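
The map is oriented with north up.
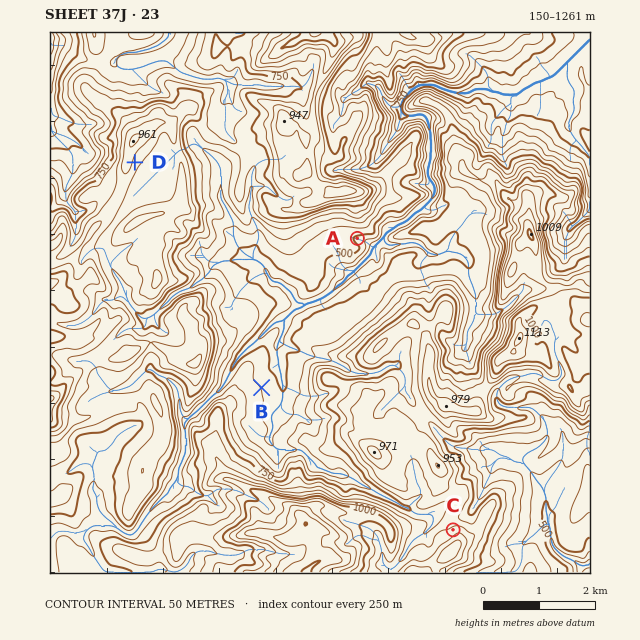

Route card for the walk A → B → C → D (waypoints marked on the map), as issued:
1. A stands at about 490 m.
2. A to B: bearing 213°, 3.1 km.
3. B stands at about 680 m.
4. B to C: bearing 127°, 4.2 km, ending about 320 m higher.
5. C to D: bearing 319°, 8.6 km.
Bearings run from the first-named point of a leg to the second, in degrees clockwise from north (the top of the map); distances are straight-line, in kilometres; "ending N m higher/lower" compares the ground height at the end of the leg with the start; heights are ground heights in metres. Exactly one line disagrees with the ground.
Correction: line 3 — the height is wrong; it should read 550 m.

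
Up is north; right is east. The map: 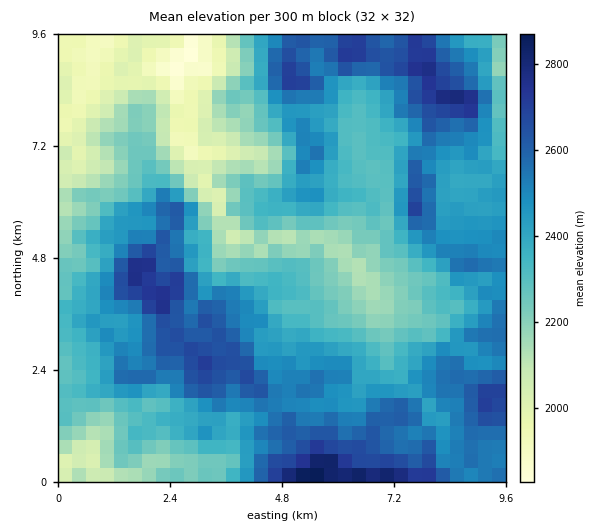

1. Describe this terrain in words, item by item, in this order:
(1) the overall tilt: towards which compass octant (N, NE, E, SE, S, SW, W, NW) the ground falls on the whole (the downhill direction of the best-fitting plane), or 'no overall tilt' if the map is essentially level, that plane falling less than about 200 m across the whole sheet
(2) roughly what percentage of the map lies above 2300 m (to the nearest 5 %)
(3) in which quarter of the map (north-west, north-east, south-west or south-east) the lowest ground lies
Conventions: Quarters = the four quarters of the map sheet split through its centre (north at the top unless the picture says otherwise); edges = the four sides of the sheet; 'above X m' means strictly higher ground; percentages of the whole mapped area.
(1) The general tilt is down to the north-west (the land rises towards the south-east).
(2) About 65 % of the map lies above 2300 m.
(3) The lowest point lies in the north-west quarter of the map.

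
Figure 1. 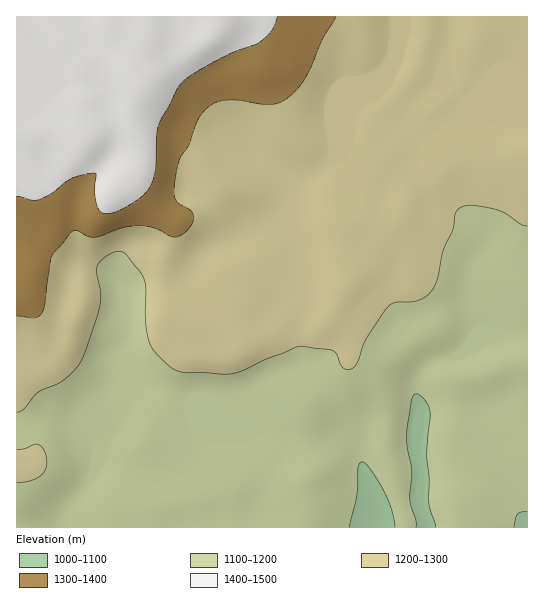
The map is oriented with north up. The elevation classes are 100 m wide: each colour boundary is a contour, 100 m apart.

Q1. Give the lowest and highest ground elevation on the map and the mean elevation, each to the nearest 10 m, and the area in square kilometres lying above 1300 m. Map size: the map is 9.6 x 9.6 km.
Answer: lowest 1080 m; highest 1490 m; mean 1240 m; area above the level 17.8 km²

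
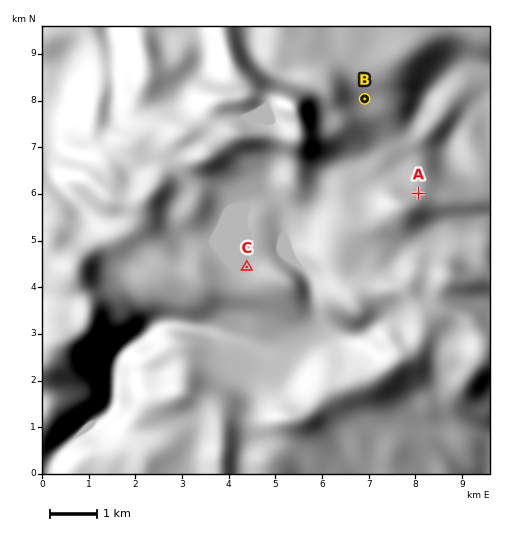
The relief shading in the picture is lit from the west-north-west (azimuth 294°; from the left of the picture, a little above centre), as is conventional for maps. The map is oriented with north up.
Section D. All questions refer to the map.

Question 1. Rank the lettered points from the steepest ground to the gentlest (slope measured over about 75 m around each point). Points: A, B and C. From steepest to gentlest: A B C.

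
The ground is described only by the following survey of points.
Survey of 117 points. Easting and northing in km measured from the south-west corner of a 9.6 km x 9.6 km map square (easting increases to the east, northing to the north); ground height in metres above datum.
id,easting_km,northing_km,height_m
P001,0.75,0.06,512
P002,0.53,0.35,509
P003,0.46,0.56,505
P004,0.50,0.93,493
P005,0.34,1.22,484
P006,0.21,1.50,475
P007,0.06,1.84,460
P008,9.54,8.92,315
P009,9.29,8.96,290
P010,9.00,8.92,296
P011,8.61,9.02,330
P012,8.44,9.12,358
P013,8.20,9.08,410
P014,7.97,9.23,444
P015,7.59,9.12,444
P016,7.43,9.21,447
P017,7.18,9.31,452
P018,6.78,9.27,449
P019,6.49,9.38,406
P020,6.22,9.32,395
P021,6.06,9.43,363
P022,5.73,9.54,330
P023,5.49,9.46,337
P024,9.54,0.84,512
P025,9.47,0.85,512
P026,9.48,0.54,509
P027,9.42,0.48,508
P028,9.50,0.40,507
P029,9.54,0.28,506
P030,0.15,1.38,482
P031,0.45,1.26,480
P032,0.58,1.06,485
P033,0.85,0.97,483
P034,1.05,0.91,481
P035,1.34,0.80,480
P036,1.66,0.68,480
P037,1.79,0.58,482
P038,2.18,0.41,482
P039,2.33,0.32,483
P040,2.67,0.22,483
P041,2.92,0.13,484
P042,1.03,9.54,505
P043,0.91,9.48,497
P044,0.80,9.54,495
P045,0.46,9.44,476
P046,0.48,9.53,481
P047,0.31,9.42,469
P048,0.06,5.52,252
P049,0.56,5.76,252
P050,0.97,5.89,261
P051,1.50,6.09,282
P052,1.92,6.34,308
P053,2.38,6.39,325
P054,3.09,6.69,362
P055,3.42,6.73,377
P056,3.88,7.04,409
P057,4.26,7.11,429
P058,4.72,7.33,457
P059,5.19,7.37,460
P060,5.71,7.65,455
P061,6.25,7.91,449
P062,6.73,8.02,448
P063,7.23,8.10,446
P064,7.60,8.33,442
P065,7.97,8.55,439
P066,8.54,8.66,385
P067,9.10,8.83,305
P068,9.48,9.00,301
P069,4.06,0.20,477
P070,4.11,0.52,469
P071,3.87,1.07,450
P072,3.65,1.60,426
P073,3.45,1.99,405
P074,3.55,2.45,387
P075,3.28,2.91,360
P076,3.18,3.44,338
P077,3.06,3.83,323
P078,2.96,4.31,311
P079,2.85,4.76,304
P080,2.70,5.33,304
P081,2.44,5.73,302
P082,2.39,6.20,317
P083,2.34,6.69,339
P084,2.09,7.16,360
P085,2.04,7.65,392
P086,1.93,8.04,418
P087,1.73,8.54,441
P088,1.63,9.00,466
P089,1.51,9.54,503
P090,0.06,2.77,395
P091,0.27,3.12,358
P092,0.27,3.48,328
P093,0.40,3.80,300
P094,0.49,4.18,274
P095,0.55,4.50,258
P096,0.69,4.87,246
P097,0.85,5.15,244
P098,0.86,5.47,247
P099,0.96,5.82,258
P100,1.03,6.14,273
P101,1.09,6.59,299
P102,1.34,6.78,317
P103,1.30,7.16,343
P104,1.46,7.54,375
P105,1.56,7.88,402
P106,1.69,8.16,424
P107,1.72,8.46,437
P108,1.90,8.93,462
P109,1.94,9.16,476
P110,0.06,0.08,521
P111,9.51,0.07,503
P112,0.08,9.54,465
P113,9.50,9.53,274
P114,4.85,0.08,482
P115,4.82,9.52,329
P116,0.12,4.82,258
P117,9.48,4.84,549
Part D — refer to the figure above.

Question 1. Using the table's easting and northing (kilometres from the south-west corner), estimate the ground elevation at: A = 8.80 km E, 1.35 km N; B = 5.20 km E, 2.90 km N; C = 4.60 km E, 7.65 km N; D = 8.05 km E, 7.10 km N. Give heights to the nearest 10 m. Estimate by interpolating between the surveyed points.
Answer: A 520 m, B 450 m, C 450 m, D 480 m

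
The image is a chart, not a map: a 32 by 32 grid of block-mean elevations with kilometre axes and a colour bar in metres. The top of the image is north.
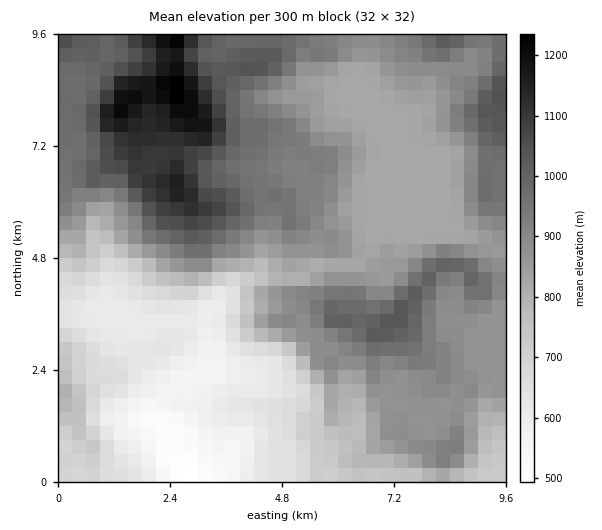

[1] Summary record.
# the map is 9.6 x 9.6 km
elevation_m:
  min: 490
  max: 1250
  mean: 850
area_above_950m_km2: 24.7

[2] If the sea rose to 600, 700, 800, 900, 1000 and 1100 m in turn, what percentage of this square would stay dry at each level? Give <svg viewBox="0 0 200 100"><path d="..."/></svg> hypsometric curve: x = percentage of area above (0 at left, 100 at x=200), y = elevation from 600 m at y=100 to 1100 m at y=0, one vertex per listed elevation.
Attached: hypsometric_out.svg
<svg viewBox="0 0 200 100"><path d="M185 100l-28-20-18-20-62-20-46-20-19-20"/></svg>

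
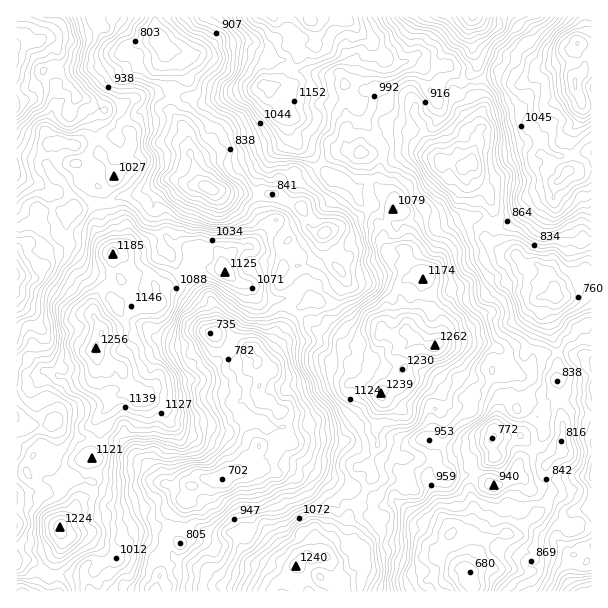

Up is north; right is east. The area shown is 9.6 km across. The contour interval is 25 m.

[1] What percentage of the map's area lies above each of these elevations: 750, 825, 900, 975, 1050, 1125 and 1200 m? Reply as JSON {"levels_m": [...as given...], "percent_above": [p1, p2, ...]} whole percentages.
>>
{"levels_m": [750, 825, 900, 975, 1050, 1125, 1200], "percent_above": [96, 85, 69, 49, 30, 14, 4]}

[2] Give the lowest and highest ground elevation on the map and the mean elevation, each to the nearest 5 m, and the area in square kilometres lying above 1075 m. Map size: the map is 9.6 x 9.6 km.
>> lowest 655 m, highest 1280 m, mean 970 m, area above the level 22.1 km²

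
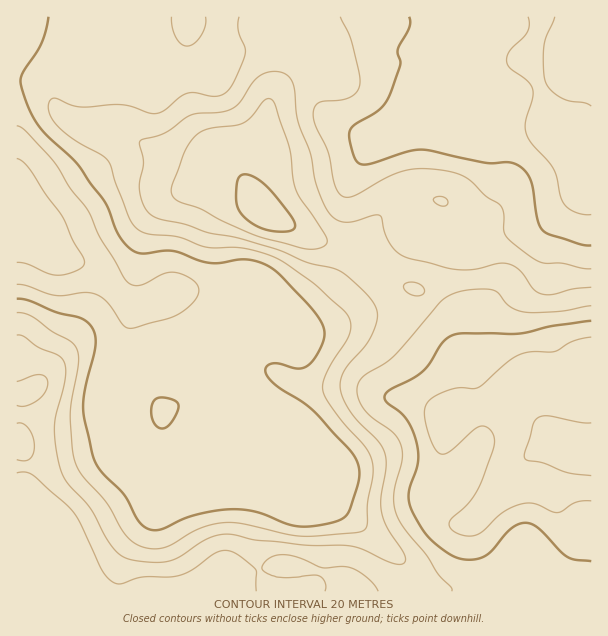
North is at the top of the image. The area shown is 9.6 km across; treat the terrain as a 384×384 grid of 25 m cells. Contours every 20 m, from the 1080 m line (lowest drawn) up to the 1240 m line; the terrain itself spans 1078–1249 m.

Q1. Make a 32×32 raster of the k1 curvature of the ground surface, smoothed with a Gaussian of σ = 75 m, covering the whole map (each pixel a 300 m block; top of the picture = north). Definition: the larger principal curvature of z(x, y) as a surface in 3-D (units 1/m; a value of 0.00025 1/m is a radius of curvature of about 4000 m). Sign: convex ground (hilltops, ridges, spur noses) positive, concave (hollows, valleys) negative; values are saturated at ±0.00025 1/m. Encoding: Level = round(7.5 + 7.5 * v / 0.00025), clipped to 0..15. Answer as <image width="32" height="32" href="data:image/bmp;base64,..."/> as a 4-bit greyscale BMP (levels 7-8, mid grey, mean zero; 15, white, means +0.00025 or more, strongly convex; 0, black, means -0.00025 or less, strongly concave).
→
<image width="32" height="32" href="data:image/bmp;base64,Qk12AgAAAAAAAHYAAAAoAAAAIAAAACAAAAABAAQAAAAAAAACAAATCwAAEwsAABAAAAAAAAAAAAAAABEREQAiIiIAMzMzAERERABVVVUAZmZmAHd3dwCIiIgAmZmZAKqqqgC7u7sAzMzMAN3d3QDu7u4A////AHeLqt7su5iIeJqpiZiIiJd3ram5mrur3u3LmIqqqHeoeNyZhWm8zf/9yoeLq6ZYuXvqiGVpq6mVaJqpzd22Wce9yph2eImZh3Z6u8uc2pumq6iJl3iIiId3eKvJeMypmJuXZ4iIeIiId1aay4esmJqshmeImId3h4dXl76Hi7qqy4iHiqh3eHeIeJafl2mZqruoeIqpd3d3eJqpzbmJqYesx3iamqh3iaq+3cupmZh3vuh4mYirqc3M3bqZmImpiJz7iJmHiJq5ibqIeZiJuYe6zqmaqIiJl2iah4mqqqu7yYu5iJqYh4dneZiJqIiLzMqrqHh4mYd3eYiYiJiImHm3ermYdomHiImIm7qrqYZ5p2iJyGaZdmmoi93LmbyXqId2eMlnqWV7y7y4h3abiJeIiInKd6qr///blmiImniHh3eJvLq9///Jm6d5qYmYdoh3d6vLq93IlnvLu7qal2d4iZq6q6mquJd4vMzKm6h3d4mZmImZmbiXeImpqYupiGeamKupmpq6qXd4mHiKiIh63u7rqsyryneHeIh3qnd4rvu7lmupvdlniJh4d6p3h62neIZ7dI7qibund4ibmIerl4iIeXaM26u6moiImYmXm6iHd5p3ipqap3moeYd5qWm5l3esiIh5mZh4mHmHiKp4u6iIramZiZiJmZq6mpiK"/>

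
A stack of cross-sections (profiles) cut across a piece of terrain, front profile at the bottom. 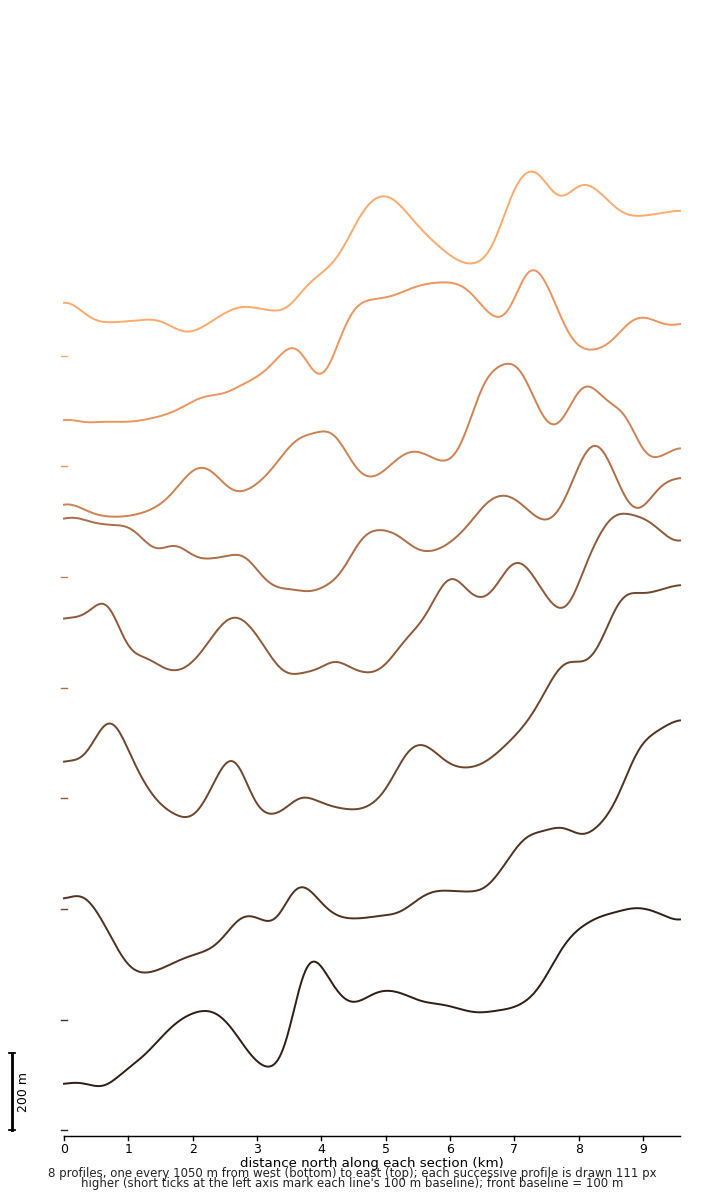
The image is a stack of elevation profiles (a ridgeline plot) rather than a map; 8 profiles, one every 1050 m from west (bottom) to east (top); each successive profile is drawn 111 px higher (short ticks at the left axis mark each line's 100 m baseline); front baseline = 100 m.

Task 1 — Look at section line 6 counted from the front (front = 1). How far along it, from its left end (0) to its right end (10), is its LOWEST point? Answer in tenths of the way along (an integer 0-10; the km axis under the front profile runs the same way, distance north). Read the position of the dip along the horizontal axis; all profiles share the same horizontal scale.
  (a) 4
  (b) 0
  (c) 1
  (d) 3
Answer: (c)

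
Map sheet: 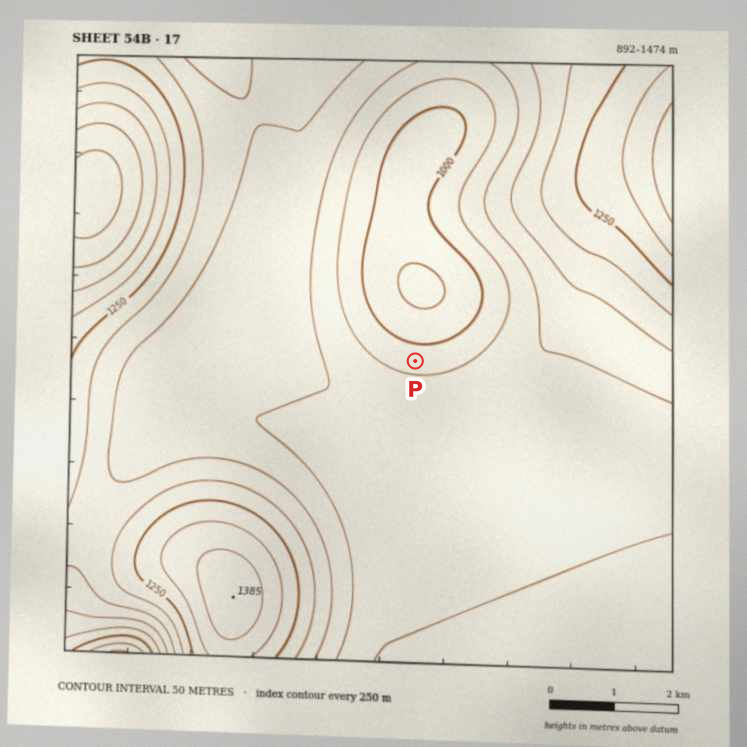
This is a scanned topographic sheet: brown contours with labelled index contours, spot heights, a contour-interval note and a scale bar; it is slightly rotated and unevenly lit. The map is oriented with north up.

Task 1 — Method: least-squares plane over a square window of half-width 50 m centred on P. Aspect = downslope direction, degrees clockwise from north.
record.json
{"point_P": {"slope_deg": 6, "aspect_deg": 6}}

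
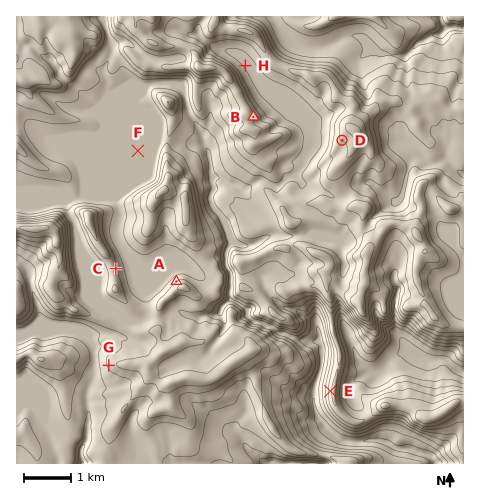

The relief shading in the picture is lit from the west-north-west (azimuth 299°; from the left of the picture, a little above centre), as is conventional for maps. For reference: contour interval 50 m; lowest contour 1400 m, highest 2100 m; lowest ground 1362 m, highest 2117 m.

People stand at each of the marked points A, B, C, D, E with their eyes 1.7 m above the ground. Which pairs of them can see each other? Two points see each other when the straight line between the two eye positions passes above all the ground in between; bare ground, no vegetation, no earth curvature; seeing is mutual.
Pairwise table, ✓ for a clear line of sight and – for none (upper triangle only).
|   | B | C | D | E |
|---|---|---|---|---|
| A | – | ✓ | ✓ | – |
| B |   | – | ✓ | – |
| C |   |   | – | – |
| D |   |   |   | – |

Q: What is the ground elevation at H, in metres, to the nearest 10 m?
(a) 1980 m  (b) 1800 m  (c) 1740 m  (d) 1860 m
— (b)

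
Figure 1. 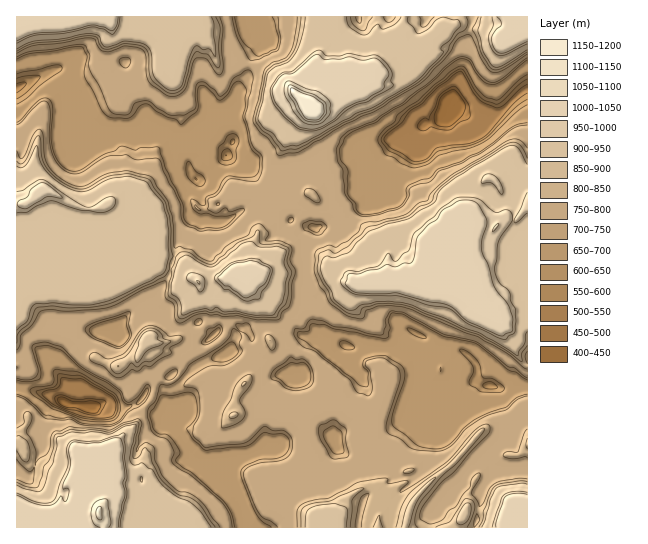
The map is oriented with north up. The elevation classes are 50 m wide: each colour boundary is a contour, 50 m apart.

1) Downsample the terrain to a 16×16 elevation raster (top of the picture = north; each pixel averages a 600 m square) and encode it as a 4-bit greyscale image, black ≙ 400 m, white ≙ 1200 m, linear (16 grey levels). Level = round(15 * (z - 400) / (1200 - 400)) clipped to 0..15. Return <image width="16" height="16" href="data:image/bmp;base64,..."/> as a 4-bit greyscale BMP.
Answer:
<image width="16" height="16" href="data:image/bmp;base64,Qk32AAAAAAAAAHYAAAAoAAAAEAAAABAAAAABAAQAAAAAAIAAAAATCwAAEwsAABAAAAAAAAAAAAAAABEREQAiIiIAMzMzAERERABVVVUAZmZmAHd3dwCIiIgAmZmZAKqqqgC7u7sAzMzMAN3d3QDu7u4A////AMzKqWZ5iIici8uWV3eIiHiKunVmZ3dnh3U3Vod3d1VnU0d2d2dnVVV2eIdndlZVaIh2iIh2d3m7qqmKu5i7zMqqqpiaiJq8yqqqlmd3eKzKupqFZ3dleaqWZ2VWh1VFiXVVVVerdSI2VWeHaN3KYURVd5iHm7umeLqqqoV6mZmc"/>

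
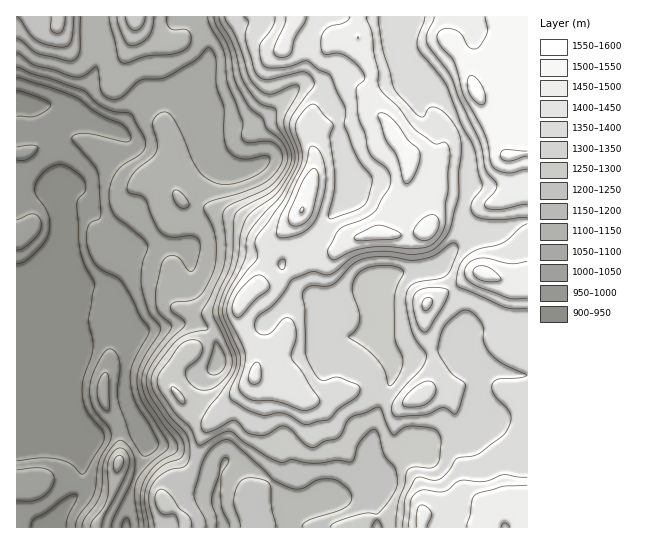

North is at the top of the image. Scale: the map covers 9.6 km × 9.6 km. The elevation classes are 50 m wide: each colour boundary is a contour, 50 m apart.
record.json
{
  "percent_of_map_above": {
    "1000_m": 86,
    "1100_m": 74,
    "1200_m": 60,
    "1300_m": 47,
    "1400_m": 25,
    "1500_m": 5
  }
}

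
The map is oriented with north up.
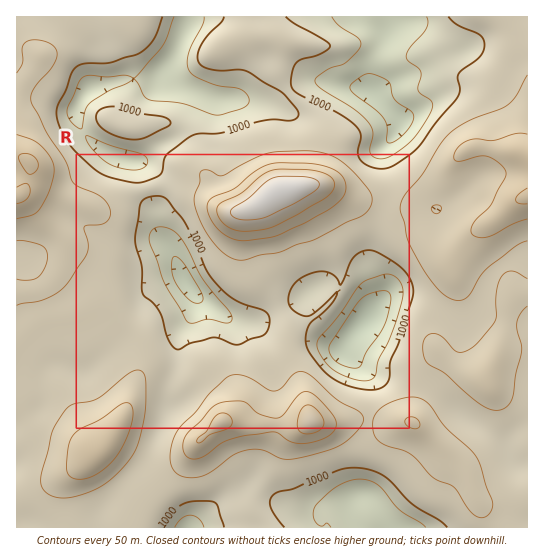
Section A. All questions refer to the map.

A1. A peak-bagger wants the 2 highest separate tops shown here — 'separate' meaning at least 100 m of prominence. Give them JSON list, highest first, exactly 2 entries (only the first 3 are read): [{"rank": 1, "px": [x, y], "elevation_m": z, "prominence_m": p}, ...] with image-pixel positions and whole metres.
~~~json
[{"rank": 1, "px": [281, 190], "elevation_m": 1230, "prominence_m": 371}, {"rank": 2, "px": [310, 421], "elevation_m": 1179, "prominence_m": 135}]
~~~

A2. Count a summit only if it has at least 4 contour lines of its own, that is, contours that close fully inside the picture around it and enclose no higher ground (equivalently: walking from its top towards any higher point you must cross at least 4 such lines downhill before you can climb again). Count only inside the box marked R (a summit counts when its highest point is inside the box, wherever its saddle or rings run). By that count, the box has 1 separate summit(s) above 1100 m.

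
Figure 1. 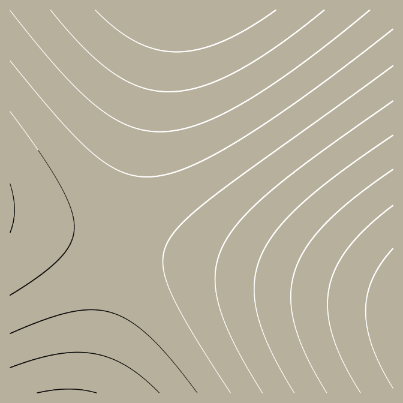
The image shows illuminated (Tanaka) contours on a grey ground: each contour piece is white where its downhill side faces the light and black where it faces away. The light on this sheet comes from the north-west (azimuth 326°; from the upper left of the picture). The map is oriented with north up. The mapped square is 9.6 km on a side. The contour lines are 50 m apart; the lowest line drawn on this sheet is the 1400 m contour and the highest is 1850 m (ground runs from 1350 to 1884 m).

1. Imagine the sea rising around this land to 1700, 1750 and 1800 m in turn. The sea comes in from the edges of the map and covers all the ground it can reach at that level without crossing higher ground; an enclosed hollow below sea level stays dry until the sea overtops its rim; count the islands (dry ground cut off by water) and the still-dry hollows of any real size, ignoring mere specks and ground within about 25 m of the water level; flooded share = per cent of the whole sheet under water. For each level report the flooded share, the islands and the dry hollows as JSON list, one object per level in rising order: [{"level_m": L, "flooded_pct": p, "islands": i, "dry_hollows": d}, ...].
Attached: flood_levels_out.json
[{"level_m": 1700, "flooded_pct": 82, "islands": 0, "dry_hollows": 0}, {"level_m": 1750, "flooded_pct": 88, "islands": 0, "dry_hollows": 0}, {"level_m": 1800, "flooded_pct": 94, "islands": 0, "dry_hollows": 0}]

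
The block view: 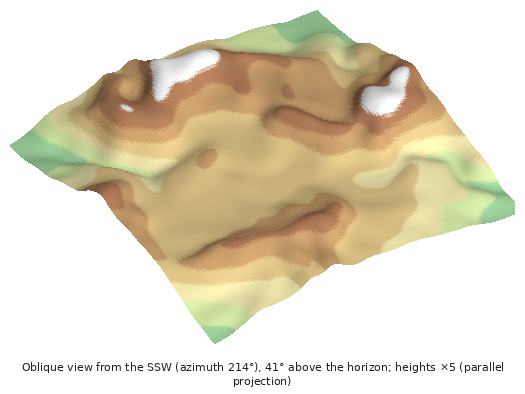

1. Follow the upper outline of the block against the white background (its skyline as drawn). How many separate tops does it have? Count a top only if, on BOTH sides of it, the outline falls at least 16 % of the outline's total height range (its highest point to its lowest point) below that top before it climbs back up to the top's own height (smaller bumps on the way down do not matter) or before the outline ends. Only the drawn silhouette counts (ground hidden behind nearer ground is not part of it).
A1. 1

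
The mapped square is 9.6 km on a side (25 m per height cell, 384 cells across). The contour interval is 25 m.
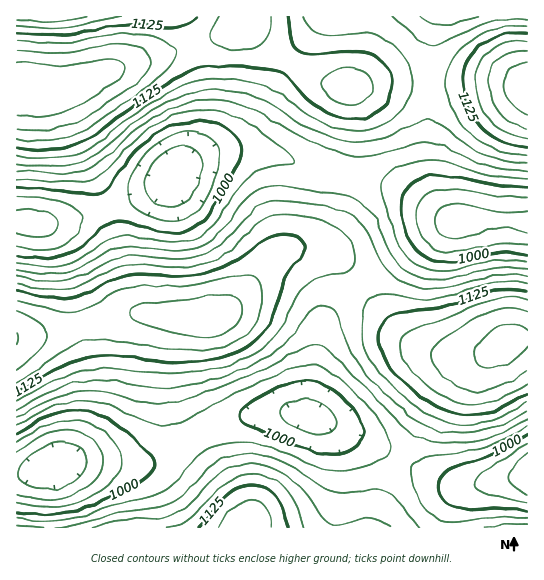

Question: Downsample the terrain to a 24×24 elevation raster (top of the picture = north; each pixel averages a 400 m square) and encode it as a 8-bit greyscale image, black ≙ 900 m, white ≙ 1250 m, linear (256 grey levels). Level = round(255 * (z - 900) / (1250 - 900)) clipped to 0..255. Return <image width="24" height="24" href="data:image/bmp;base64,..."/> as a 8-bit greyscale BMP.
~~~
<image width="24" height="24" href="data:image/bmp;base64,Qk12BgAAAAAAADYEAAAoAAAAGAAAABgAAAABAAgAAAAAAEACAAATCwAAEwsAAAABAAAAAAAAAAAAAAEBAQACAgIAAwMDAAQEBAAFBQUABgYGAAcHBwAICAgACQkJAAoKCgALCwsADAwMAA0NDQAODg4ADw8PABAQEAAREREAEhISABMTEwAUFBQAFRUVABYWFgAXFxcAGBgYABkZGQAaGhoAGxsbABwcHAAdHR0AHh4eAB8fHwAgICAAISEhACIiIgAjIyMAJCQkACUlJQAmJiYAJycnACgoKAApKSkAKioqACsrKwAsLCwALS0tAC4uLgAvLy8AMDAwADExMQAyMjIAMzMzADQ0NAA1NTUANjY2ADc3NwA4ODgAOTk5ADo6OgA7OzsAPDw8AD09PQA+Pj4APz8/AEBAQABBQUEAQkJCAENDQwBEREQARUVFAEZGRgBHR0cASEhIAElJSQBKSkoAS0tLAExMTABNTU0ATk5OAE9PTwBQUFAAUVFRAFJSUgBTU1MAVFRUAFVVVQBWVlYAV1dXAFhYWABZWVkAWlpaAFtbWwBcXFwAXV1dAF5eXgBfX18AYGBgAGFhYQBiYmIAY2NjAGRkZABlZWUAZmZmAGdnZwBoaGgAaWlpAGpqagBra2sAbGxsAG1tbQBubm4Ab29vAHBwcABxcXEAcnJyAHNzcwB0dHQAdXV1AHZ2dgB3d3cAeHh4AHl5eQB6enoAe3t7AHx8fAB9fX0Afn5+AH9/fwCAgIAAgYGBAIKCggCDg4MAhISEAIWFhQCGhoYAh4eHAIiIiACJiYkAioqKAIuLiwCMjIwAjY2NAI6OjgCPj48AkJCQAJGRkQCSkpIAk5OTAJSUlACVlZUAlpaWAJeXlwCYmJgAmZmZAJqamgCbm5sAnJycAJ2dnQCenp4An5+fAKCgoAChoaEAoqKiAKOjowCkpKQApaWlAKampgCnp6cAqKioAKmpqQCqqqoAq6urAKysrACtra0Arq6uAK+vrwCwsLAAsbGxALKysgCzs7MAtLS0ALW1tQC2trYAt7e3ALi4uAC5ubkAurq6ALu7uwC8vLwAvb29AL6+vgC/v78AwMDAAMHBwQDCwsIAw8PDAMTExADFxcUAxsbGAMfHxwDIyMgAycnJAMrKygDLy8sAzMzMAM3NzQDOzs4Az8/PANDQ0ADR0dEA0tLSANPT0wDU1NQA1dXVANbW1gDX19cA2NjYANnZ2QDa2toA29vbANzc3ADd3d0A3t7eAN/f3wDg4OAA4eHhAOLi4gDj4+MA5OTkAOXl5QDm5uYA5+fnAOjo6ADp6ekA6urqAOvr6wDs7OwA7e3tAO7u7gDv7+8A8PDwAPHx8QDy8vIA8/PzAPT09AD19fUA9vb2APf39wD4+PgA+fn5APr6+gD7+/sA/Pz8AP39/QD+/v4A////AFVSV2V0e36GmLC/vKePf3x+em1dVVdcWyQfJjdJVl5qgJuurpuDc3BybmFQQzw3Lw4EChwyQkxXaX+PkIFuYV9iY1xQRDsvHxkJChowQUtSWmVsal5QSUtTW19fW1VHMT8pIyw+TVVXVVRRSkE4Nj5NX256gYBzW3BXSktWYWdlXlVLQDcyNUNXcIeap6qijZ6GdnBzen18dmxfUUVARlZviaK1w8nFtsGtnJSTlpmbmZGEcmFYXG6HobbF0NjZ0dPDtrCvsra6u7eqlX5ubn6WrLzH0Nnf3tHFvbzAxcnN0M/ErZJ9eYSYqLK4wc7Y2biurLO+xsnKzc/Itp2IgYiTmpqbo7K+wIqChpWmsLGvsrm8tKWVjY2Oh3t0eIaSk1RQWW2Ci4iFipinramhmpSJdl1MSlNdXCsqN0xdYlxYYXeQoaainJOCZ0gwKCwyMSAiLj5GQjg0QVx6j5aTjYR0Wz4oHh8jIzc6QUdCMyIdLEhld3x5dG9mVkIyLTA0NmRnaGFPNR0VIjpSYGNiYmNiWk9JSlJbYZeYlIVqSCseJDZJVFpfZ21vamNhaXiHksLCu6qOa0s5N0BOWmZ0goyMg3h2gZasu97d18u1l3liWVtjcH+Ro62pmoqEkarF1+no5N/Uv6aPgX6Ci5entr23pZKMmbTR4+He3uDe08Guop+ho6Wqsbayo5GLl7LN3sO/wcjNyr+1sbS3s6qhn6GfloiBip+2wpCNkJulqKWkrLnCvKqXjIuNh3twcX6Mkw=="/>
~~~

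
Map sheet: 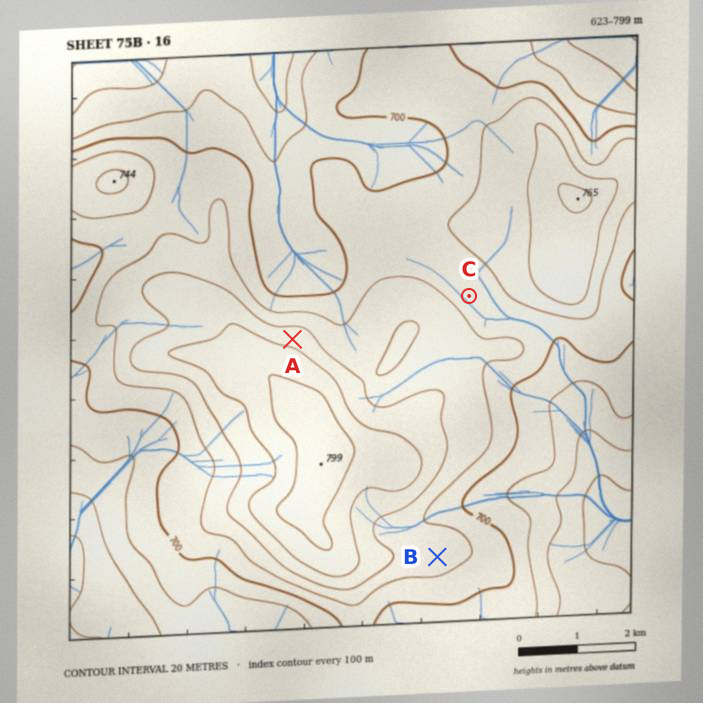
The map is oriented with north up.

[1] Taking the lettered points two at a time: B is below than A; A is above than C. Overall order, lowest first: C B A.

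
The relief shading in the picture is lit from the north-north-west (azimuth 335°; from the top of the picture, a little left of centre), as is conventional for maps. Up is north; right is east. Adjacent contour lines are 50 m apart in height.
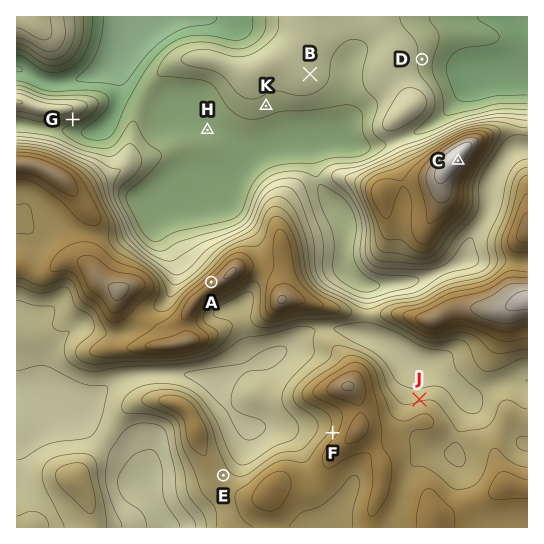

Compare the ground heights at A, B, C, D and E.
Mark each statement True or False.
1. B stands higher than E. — False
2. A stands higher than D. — True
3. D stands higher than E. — False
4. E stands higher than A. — False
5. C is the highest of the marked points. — True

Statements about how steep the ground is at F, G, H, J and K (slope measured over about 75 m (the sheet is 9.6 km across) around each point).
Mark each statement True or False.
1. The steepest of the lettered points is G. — True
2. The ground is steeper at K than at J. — False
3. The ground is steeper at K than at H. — True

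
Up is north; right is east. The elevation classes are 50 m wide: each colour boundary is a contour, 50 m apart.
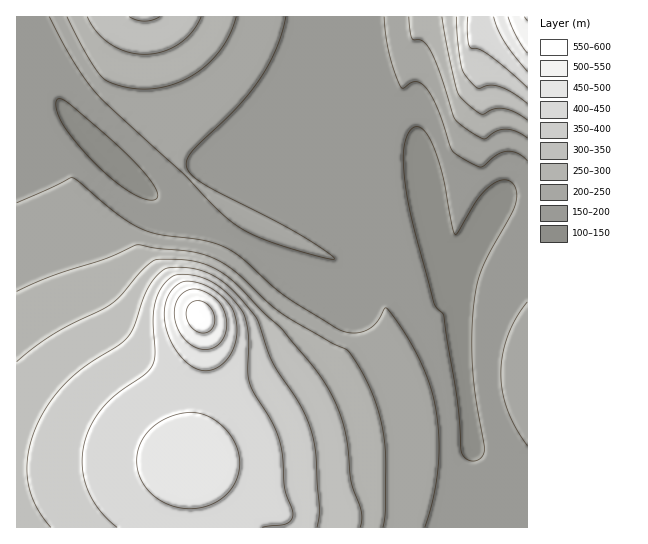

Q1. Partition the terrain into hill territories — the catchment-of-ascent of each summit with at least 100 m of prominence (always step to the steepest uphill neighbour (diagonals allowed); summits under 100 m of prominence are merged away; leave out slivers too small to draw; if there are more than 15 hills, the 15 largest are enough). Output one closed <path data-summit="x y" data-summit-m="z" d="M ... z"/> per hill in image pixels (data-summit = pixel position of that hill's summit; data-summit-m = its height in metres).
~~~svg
<path data-summit="201 317" data-summit-m="575" d="M17 16l-1 511 511 1 1-337-10 0-9 2-13 12-28 49-7 24-3 3-11 0-2-2-9-41-3-1-28 10-55 53-67-31-65-40-48-22-33-24-61-58-11-14-21-38-16-39z"/><path data-summit="145 17" data-summit-m="355" d="M353 16l-335 0-1 2 11 16 16 39 21 38 11 14 61 58 33 24 48 22 65 40 68 31 54-53 30-10-12-68-6-16-6-5-21-3-10-11-15-29-10-46z"/><path data-summit="527 17" data-summit-m="553" d="M527 16l-174 1 2 42 10 46 15 29 10 11 21 3 9 10 9 55 15 64 3 4 11 0 3-3 7-24 28-49 13-12 19-3z"/>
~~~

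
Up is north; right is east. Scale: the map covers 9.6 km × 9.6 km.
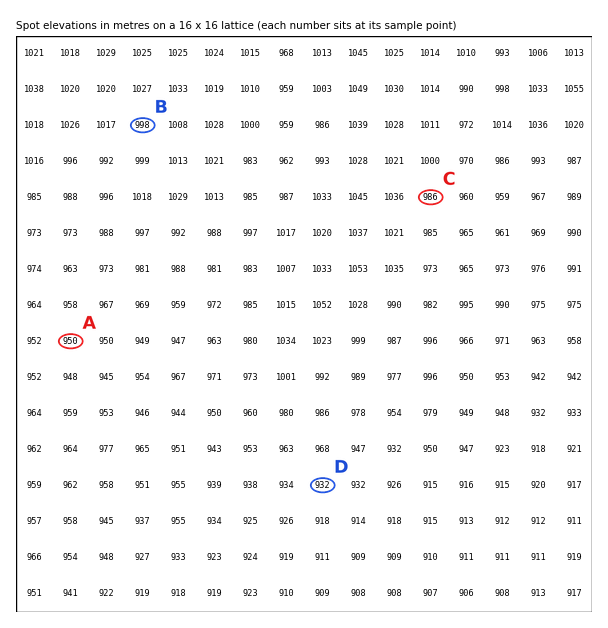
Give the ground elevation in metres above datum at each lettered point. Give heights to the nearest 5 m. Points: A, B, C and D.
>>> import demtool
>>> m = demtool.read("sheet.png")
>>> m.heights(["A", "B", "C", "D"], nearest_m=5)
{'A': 950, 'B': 1000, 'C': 985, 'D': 930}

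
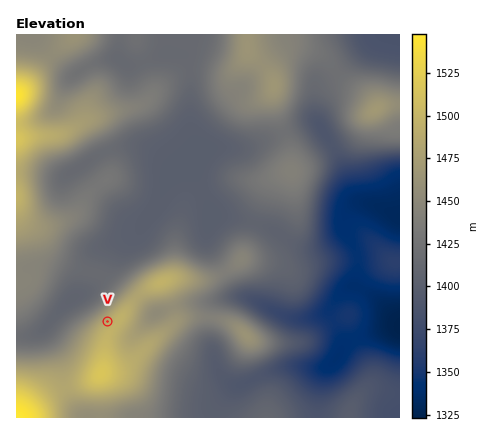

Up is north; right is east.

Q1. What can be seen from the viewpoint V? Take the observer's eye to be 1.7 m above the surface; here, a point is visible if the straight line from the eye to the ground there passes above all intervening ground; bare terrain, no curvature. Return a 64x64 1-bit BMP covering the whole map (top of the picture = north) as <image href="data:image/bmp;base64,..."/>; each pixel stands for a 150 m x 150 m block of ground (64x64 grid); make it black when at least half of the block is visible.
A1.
<image width="64" height="64" href="data:image/bmp;base64,Qk0+AgAAAAAAAD4AAAAoAAAAQAAAAEAAAAABAAEAAAAAAAACAAATCwAAEwsAAAIAAAAAAAAA////AAAAAAB8AAAAAAAAAPwAAAAAAAAA/AAAAAAAAAD8AAAAAAAAAPwAAAAAAAAA/gAAAAAAAAD+AAAAAAAAAP4AAAAAAAAA/wAAAAAAAAD/AAAAAAAAAP4AAAAAAAAA/gAAAAAAAAD+AAAAAAAAAP8AAAAAAAAA/+AAAAAAAAD/8wAAAAAAAP/jgAAAAAAA/+CAAAAAAAD/8AAAAAAAAP/wAAAAAAAA//gAAAAAAAD//gAAAAAAAP//DwAAAAAA//+AAAAAAAD//8AAAAAAAP//4AAAAAAA///gAAAAAAD///AAAAAAAP//+AAAAAAA///8AAAAAAD///4AAAAAAP///4AAAAAA////wAAAAAD4///gAAAAAPg///AAAAAA+D//+AAAAAD4H//8AAAAAPgf//4AAAAAeA///wAAAAB4B///gAAAAPwB///AAAAA/gA///AAAAD/wB//+AAAAP/wH//4AAAA//wf//wAAAD//z///wAAAP//////gAAAAP/////gAAAAP/////AAAAAf////+AAAwAH////4AADgAD////gAAPAAB///+AAA8AAD///wAAAwAAD///AAABAAAD//4CAAAAAAH//gEAAAAAAf/8AYAAAAAB//wBwAAAAAH/+ACAAAAAAf/wAAAAAAAB/+AAAAAAAAH/4AAAAAAAAf/gAAAA=="/>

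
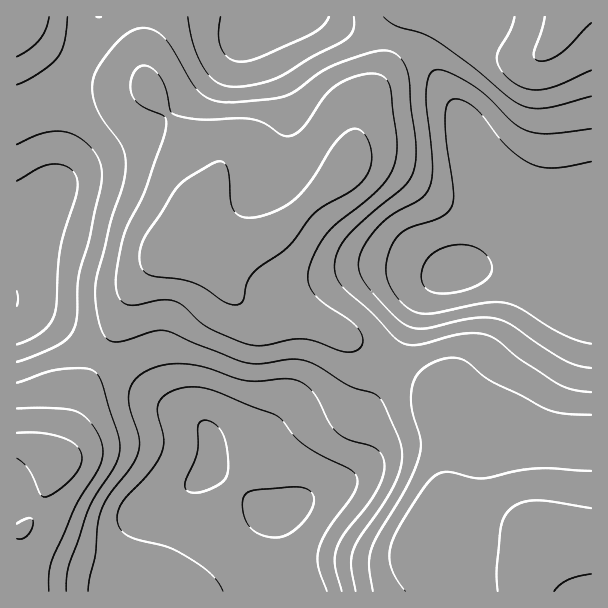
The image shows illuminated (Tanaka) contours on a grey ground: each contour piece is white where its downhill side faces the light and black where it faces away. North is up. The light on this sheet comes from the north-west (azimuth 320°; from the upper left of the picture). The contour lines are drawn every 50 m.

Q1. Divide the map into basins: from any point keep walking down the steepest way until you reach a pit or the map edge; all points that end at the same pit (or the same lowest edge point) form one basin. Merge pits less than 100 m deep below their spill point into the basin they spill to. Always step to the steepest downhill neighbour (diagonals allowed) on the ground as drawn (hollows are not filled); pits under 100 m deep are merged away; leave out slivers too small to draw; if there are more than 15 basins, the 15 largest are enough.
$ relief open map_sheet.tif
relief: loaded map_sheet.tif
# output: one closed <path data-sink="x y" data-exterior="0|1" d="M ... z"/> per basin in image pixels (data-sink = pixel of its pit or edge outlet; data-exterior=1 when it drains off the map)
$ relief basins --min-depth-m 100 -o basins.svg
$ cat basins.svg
<path data-sink="456 270" data-exterior="0" d="M591 16l-187 0-18 50-25 42-5 17-2 25-6 18-72 64-33 12-15 3-28 1 14 9 14 28 7 11 8 6 15 8 33 4 33 11 66 39 27 14 17 12 5 9 6 41 1 63-4 16-10 23 24 2 20 6 4-2 12 4 29 1 3-3 3 2 6-4 1-2 12-6-8 9-9 18-5 15 1 10 67-1z"/><path data-sink="282 509" data-exterior="0" d="M200 247l-18 1-20 8-16 14-14 21-16 36-38 72-11 35-9 19-3 17-9 21-16 31-9 8-5 1 0 60 508 1 5-25 14-26-9 5-1 2-6 4-3-2-3 3-29-1-12-4-4 2-20-6-24-2 10-23 4-16-1-63-6-41-5-9-17-12-27-14-66-39-33-11-33-4-15-8-8-6-7-11-14-28z"/><path data-sink="17 299" data-exterior="1" d="M17 19l-1 425 20 4 21 10 21-59 22-39 32-69 14-21 16-14 14-6 18-4 4-30 14-36 0-12-7-12-23-22-36-49-38-5-22-7-18-9-35-27z"/><path data-sink="294 17" data-exterior="1" d="M402 16l-385 0-1 2 17 19 35 27 30 14 27 6 21 1 4 4 26 37 29 30 7 12 0 12-14 36-4 30 34 1 26-6 22-9 72-64 6-18 2-25 5-17 25-42 17-46z"/>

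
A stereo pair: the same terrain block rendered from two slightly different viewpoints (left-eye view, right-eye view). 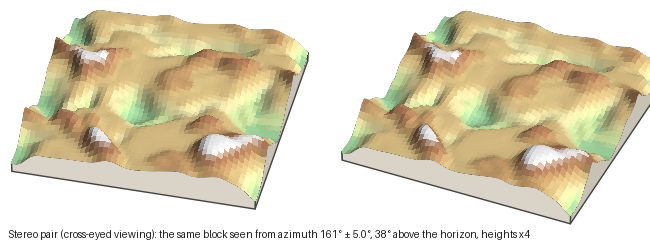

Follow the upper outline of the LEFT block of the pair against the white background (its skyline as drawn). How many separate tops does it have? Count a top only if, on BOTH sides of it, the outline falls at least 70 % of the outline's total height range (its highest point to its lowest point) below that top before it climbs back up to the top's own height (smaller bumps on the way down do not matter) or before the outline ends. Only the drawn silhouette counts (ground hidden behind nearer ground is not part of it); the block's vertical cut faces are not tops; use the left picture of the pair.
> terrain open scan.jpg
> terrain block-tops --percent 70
0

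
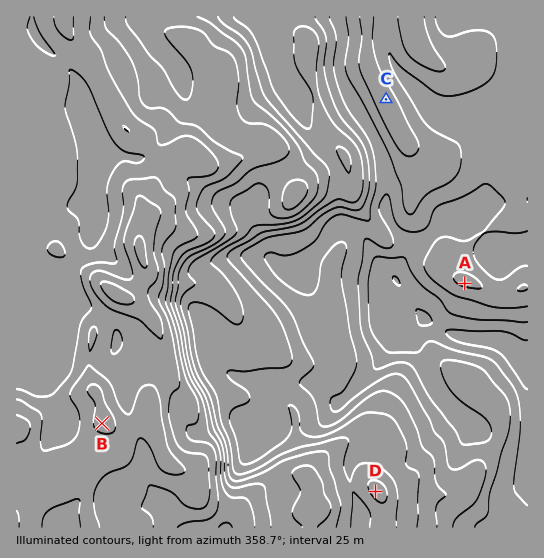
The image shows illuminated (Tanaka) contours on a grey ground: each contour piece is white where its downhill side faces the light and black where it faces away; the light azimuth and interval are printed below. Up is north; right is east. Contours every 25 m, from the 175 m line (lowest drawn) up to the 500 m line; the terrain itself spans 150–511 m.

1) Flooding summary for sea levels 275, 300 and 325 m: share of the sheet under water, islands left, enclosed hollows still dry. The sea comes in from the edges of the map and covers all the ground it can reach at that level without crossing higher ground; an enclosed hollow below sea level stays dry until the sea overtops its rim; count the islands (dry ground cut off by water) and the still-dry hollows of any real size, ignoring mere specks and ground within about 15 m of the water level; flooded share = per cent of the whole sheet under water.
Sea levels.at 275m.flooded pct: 35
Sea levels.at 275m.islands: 0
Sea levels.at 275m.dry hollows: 0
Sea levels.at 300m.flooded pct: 43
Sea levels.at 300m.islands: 0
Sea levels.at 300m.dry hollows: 0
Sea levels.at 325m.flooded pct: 51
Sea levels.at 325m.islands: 0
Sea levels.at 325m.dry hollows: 0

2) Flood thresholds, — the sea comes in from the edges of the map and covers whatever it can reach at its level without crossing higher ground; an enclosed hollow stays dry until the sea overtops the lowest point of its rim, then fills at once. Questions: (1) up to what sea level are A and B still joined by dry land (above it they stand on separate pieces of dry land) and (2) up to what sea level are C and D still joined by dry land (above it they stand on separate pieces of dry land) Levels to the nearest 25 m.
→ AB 225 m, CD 250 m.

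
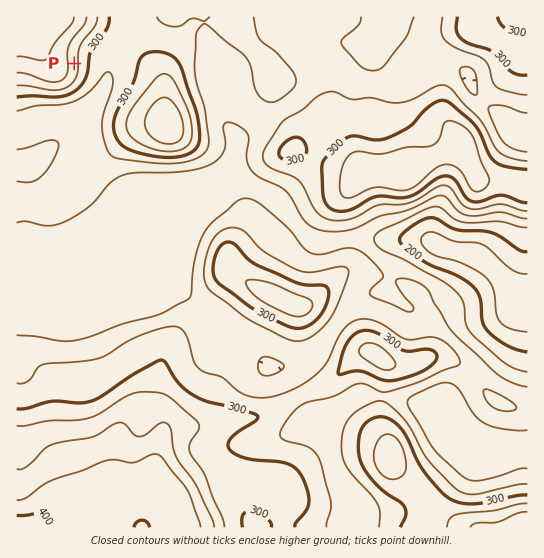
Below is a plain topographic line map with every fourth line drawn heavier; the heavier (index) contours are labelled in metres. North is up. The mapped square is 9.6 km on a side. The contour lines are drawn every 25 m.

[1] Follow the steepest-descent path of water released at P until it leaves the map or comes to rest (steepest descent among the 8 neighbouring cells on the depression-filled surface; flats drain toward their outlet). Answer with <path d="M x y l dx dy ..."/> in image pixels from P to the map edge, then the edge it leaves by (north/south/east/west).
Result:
<path d="M74 63l27 0 6 7 0 11-4 8-9 12 0 1-5 5 0 2-12 13 0 1-30 30-8 5-13 0-9 4"/>
exit: west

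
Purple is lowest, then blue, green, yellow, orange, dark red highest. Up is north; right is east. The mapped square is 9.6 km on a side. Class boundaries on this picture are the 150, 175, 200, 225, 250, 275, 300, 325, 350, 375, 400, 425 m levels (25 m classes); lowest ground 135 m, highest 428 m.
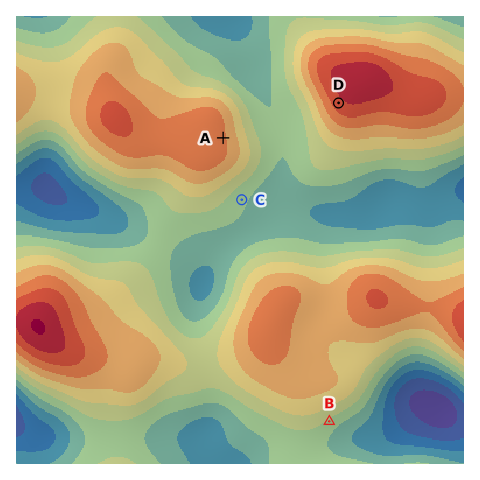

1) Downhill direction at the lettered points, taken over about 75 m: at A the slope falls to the E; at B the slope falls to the SE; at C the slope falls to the SE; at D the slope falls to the SW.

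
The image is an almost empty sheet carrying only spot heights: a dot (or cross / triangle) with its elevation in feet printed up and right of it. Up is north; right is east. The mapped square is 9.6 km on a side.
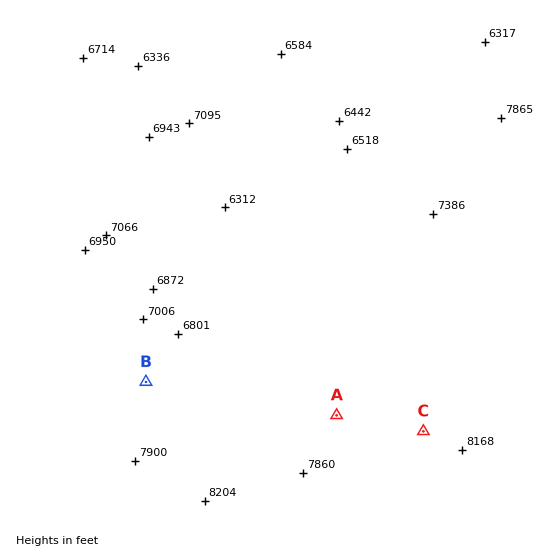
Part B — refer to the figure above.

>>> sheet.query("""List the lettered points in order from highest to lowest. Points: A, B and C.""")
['C', 'A', 'B']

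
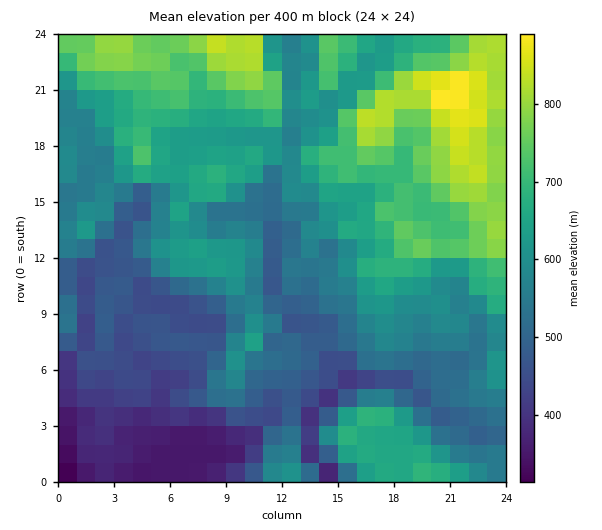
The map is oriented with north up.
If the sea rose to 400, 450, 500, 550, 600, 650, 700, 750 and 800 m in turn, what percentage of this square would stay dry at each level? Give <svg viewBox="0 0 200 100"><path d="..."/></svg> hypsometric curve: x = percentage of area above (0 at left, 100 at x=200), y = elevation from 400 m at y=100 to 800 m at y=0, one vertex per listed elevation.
<svg viewBox="0 0 200 100"><path d="M185 100l-16-12-22-13-26-13-28-12-24-12-25-13-17-13-13-12"/></svg>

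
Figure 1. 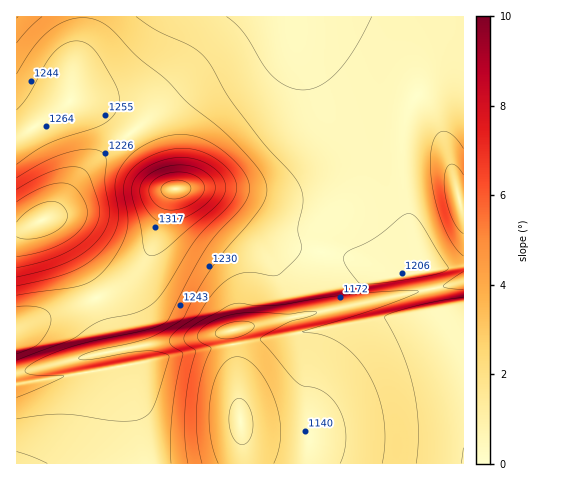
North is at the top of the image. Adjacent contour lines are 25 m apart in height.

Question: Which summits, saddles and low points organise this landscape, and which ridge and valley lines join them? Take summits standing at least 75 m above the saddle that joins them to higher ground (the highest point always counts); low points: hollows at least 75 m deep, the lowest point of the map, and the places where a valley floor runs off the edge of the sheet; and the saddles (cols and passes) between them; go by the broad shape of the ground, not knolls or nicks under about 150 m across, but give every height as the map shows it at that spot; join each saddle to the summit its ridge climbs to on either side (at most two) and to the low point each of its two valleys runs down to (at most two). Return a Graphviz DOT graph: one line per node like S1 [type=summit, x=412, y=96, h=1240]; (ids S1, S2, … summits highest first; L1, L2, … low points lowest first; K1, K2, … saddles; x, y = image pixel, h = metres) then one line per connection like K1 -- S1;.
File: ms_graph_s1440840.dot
graph terrain {
  S1 [type=summit, x=175, y=189, h=1387];
  L1 [type=low, x=241, y=421, h=1096];
  L2 [type=low, x=42, y=221, h=1140];
  K1 [type=saddle, x=96, y=298, h=1282];
  K2 [type=saddle, x=131, y=133, h=1239];
  K1 -- S1;
  K1 -- L1;
  K1 -- L2;
  K2 -- S1;
  K2 -- L1;
  K2 -- L2;
}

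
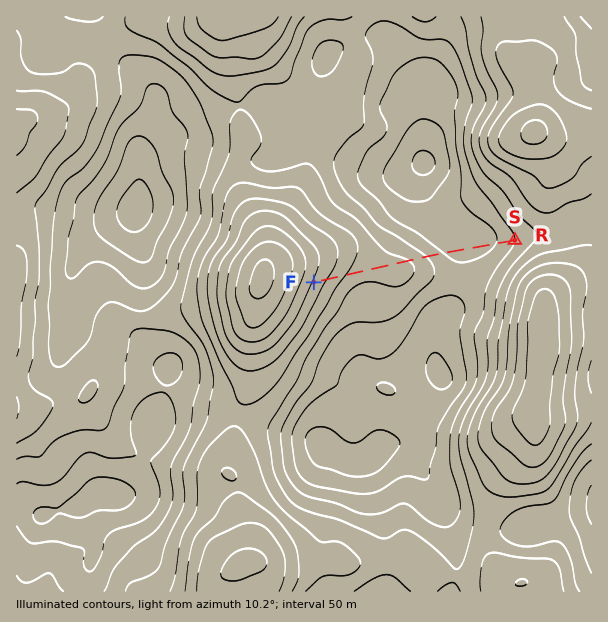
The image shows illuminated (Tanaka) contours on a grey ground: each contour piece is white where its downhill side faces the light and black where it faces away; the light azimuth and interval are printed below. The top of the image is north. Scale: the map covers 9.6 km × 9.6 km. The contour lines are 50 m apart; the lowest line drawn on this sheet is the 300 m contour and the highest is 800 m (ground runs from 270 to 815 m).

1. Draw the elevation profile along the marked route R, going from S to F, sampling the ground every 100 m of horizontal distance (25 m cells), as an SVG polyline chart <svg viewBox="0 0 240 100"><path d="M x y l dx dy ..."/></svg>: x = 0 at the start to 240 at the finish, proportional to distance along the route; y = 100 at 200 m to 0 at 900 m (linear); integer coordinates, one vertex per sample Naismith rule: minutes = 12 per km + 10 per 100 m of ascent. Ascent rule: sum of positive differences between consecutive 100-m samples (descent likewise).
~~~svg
<svg viewBox="0 0 240 100"><path d="M0 64l7 3 7 2 7 2 7 2 7 1 7 1 7 0 7 0 7 0 7 0 7-2 7-1 7-3 7-2 7-3 7-2 7-3 7-2 7-1 7 0 7-1 7 0 7 0 7 0 7 0 7-1 7-1 7-2 7-1 7-3 7-2 7-2 7-3 7-2 2-1"/></svg>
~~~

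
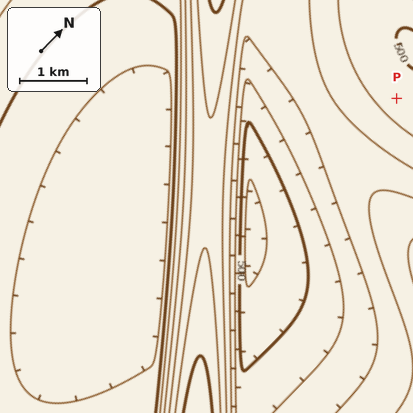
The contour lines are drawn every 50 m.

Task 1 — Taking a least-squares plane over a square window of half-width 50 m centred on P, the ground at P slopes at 5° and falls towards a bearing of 0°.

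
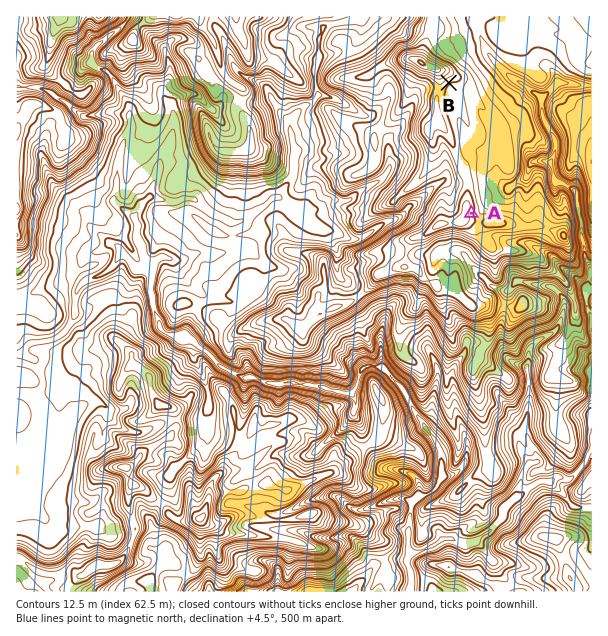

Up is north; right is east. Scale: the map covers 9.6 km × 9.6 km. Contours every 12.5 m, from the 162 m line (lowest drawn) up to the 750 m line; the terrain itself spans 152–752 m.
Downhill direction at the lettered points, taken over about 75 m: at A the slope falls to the E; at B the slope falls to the SE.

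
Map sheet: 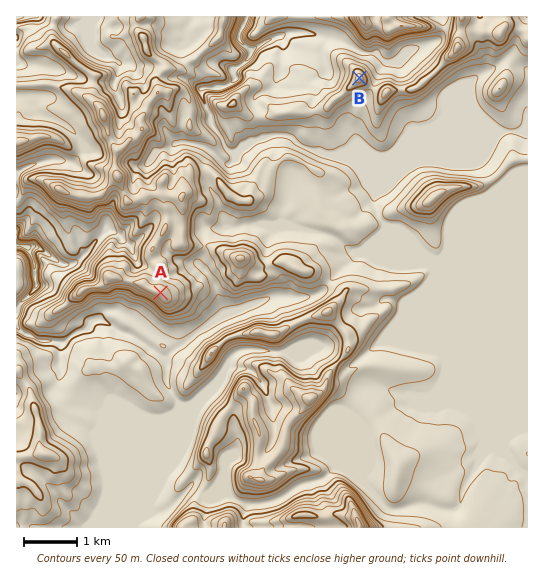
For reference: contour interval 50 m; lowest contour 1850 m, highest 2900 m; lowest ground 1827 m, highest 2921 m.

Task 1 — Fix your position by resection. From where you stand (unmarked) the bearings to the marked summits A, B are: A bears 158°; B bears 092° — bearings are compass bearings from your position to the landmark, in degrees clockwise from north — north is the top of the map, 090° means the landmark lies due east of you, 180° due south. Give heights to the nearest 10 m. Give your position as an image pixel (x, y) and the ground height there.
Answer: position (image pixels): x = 70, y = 68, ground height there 2440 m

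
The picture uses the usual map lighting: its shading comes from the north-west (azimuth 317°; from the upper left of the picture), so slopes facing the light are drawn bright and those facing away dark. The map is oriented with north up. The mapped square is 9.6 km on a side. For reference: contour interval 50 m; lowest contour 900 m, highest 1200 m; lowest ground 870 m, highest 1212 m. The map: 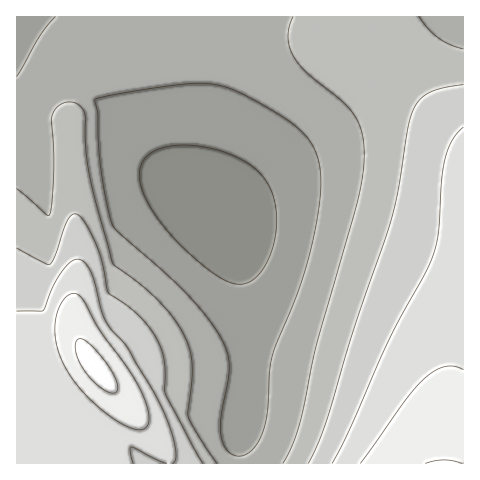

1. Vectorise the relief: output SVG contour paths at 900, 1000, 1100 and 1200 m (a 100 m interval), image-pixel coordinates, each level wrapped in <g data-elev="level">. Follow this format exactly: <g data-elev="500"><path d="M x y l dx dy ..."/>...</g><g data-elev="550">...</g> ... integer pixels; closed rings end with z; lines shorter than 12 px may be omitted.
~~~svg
<g data-elev="900"><path d="M235 284l-18-8-24-19-23-23-18-24-9-18-4-17 4-13 9-10 12-5 15-2 17 1 19 3 17 6 15 7 11 9 9 11 6 14 3 17 0 18-4 19-7 16-9 12-11 6z"/></g><g data-elev="1000"><path d="M217 463l-17-24-12-22 4-52-2-16-7-15-10-17-15-17-19-17-24-17-3-4-22-82-4-32-1-32-2-6-4-5-8-3-8 1-7 5-4 8 2 57-2 33-3 9-2 0-30-26"/><path d="M463 49l-14-5-11-6-10-9-9-12"/><path d="M293 17l-4 9-1 9 1 10 3 9 14 17 35 29 12 13 9 19 2 25-1 19-5 23-41 145-17 77-7 24-10 18"/></g><g data-elev="1100"><path d="M133 463l-3-11 1-5 36 16"/><path d="M172 463l4-4-1-11-4-16-7-19-10-21-26-44-17-19-6-9-4-11-8-32-9-15-4-3-5 1-9 7-12 18-11 25-26 1"/><path d="M463 127l-11 13-7 20-4 22-3 52-6 25-42 79-40 92-18 33"/></g><g data-elev="1200"><path d="M462 463l-18-3-19 3"/><path d="M109 392l6 1 3-4-1-7-5-10-9-14-11-11-8-7-6-1-2 3-1 7 6 16 13 16z"/></g>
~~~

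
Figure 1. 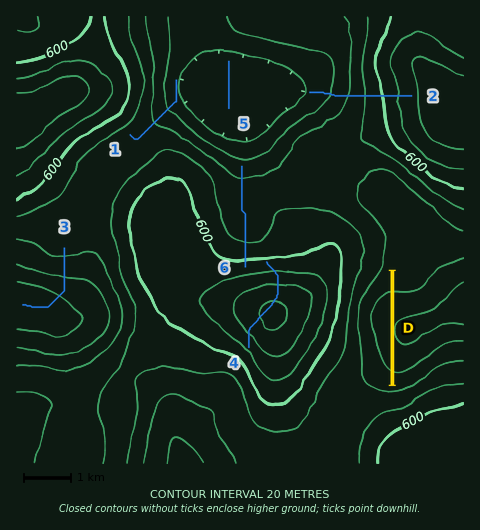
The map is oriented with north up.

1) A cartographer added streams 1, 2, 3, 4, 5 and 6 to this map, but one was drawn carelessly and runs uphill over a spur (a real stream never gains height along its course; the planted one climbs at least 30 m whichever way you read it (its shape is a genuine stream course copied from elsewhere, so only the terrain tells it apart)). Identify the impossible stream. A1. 4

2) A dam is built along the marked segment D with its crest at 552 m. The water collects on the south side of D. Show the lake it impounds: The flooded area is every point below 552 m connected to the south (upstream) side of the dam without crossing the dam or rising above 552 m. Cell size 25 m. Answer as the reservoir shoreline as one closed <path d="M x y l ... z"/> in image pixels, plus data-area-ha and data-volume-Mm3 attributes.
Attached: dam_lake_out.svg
<path d="M390 275l-13 11-7 8-6 17 0 18 7 36 3 7 7 7 8 5 1-1 0-108z" data-area-ha="100" data-volume-Mm3="12.47"/>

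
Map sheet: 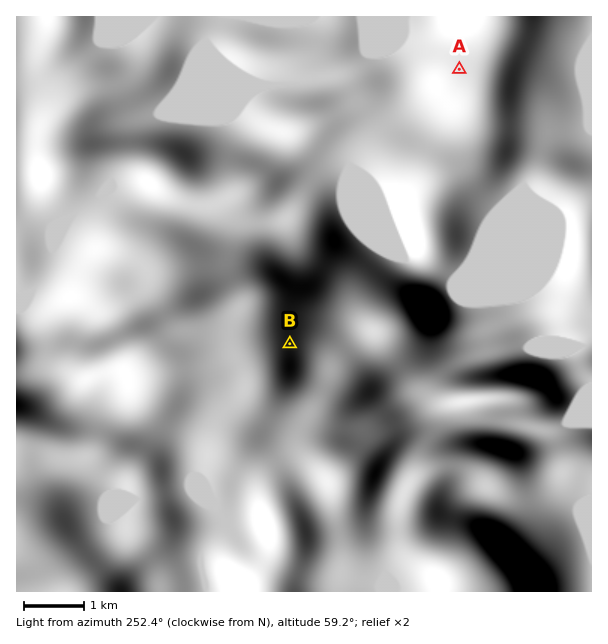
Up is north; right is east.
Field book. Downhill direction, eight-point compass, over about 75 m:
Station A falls NW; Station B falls E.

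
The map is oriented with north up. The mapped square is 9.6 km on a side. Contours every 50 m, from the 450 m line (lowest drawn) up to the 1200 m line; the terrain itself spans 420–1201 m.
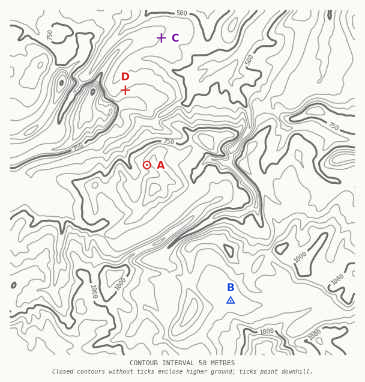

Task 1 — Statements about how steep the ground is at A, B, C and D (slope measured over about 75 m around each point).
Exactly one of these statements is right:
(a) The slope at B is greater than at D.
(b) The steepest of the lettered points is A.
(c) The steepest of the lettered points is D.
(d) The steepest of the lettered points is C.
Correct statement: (b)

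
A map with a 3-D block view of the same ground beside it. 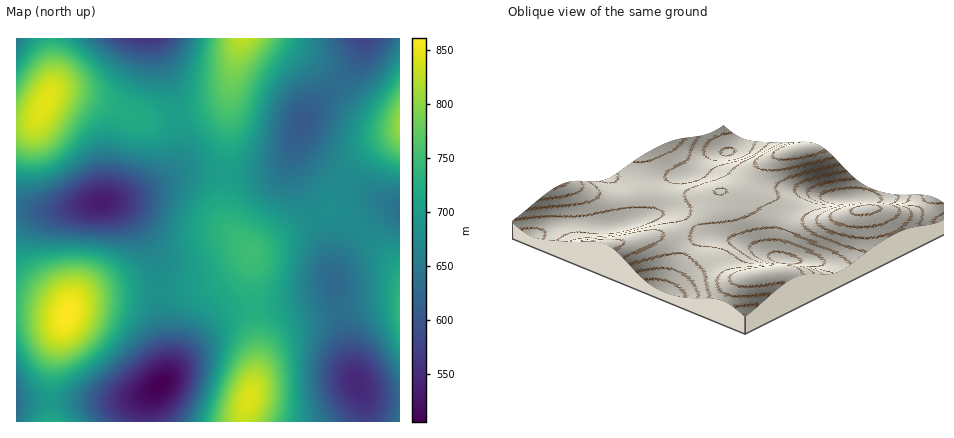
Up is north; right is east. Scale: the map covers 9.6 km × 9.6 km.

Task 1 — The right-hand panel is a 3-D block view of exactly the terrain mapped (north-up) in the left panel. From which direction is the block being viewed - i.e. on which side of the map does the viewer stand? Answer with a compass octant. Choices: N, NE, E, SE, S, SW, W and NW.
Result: NW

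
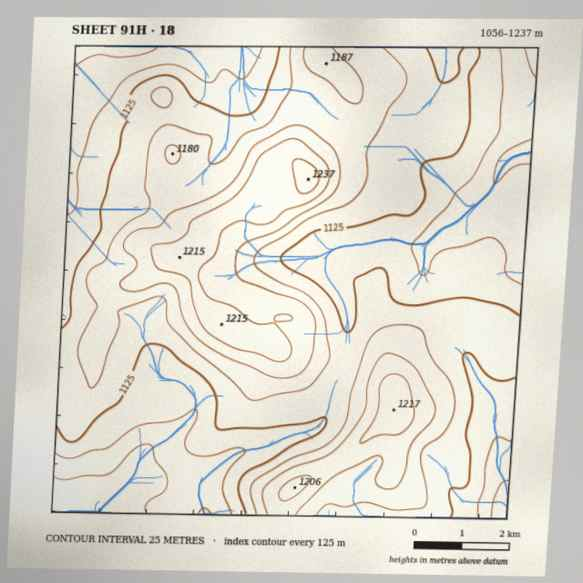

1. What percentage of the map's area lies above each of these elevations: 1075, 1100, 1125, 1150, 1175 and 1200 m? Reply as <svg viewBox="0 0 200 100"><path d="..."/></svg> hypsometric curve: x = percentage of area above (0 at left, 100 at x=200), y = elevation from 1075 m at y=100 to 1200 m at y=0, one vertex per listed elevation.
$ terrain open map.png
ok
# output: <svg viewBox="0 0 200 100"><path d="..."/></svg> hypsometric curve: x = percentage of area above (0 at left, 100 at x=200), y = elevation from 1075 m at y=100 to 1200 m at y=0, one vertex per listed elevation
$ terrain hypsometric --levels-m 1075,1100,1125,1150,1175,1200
<svg viewBox="0 0 200 100"><path d="M193 100l-25-20-43-20-54-20-36-20-22-20"/></svg>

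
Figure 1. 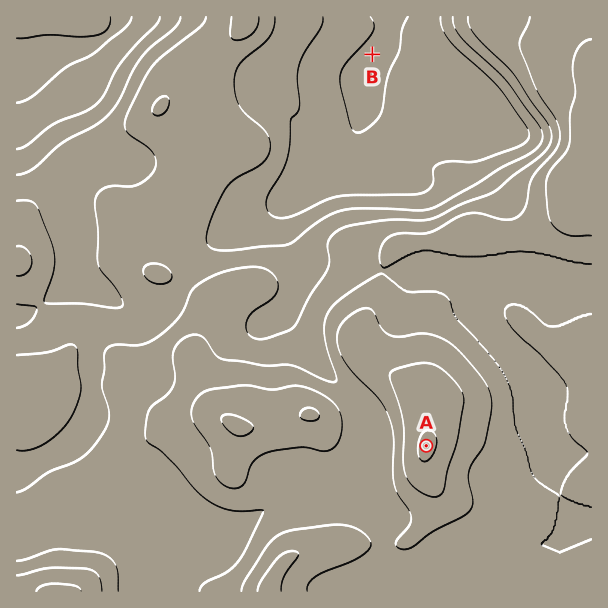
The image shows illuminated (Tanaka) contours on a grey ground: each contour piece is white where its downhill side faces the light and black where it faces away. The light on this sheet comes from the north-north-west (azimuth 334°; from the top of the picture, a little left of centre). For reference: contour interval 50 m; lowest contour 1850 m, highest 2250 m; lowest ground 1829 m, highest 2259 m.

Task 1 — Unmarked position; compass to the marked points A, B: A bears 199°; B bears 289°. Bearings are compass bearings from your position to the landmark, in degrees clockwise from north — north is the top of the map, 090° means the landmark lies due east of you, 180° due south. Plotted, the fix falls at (541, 112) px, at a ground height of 2060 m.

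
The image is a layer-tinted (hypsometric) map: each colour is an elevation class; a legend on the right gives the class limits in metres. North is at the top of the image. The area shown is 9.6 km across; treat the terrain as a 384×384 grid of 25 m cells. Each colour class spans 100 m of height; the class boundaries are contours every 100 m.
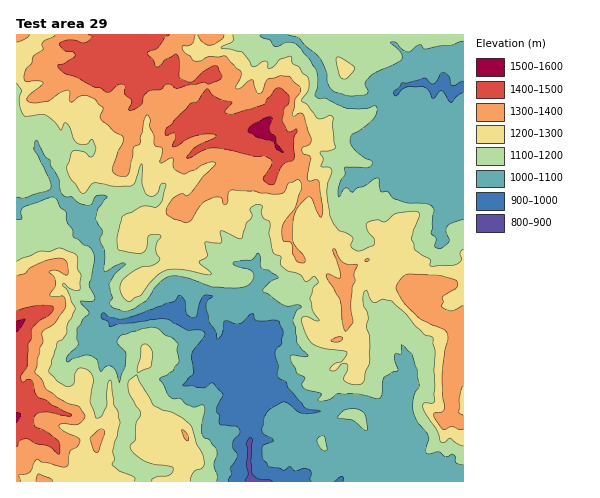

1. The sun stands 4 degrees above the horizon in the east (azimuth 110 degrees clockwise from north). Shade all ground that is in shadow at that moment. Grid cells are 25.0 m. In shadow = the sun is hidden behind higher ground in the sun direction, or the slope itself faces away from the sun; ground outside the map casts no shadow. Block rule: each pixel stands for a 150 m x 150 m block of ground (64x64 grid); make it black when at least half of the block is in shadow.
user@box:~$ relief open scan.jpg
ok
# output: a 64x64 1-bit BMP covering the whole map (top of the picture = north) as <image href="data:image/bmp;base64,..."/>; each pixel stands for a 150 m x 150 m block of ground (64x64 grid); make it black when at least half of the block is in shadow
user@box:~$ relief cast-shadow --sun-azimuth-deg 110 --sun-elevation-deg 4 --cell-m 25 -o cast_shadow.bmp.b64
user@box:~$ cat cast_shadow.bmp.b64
<image width="64" height="64" href="data:image/bmp;base64,Qk0+AgAAAAAAAD4AAAAoAAAAQAAAAEAAAAABAAEAAAAAAAACAAATCwAAEwsAAAIAAAAAAAAA////AAAAAAAwAB8AAOMAgAAAPwBh4YCAAAD/APEgwAYMAeOA8AAICzwh44D4IBhiAGPnAf8AAPogc+cA/IAB+gHz5wT8AAf6ADvwB/wAD/gAH/xD/Pw/+AAfwEf////8QBvC5//n//xAm4Nz//v//EGfk/B/j//8Q9+AcH/uP/wH34A7//c//AefwC///7/8A//AL///v/wA/8An//+//AB/wDf/4b/+AH/gH//sv/4Af+H//+6//gB/8f//3j/+gD/5t//+P8/wHAO3//4/v/wOAb///n8Dnh8B///+fwDgPwP///5/AHM/g8D//n+A+j/AAP/+f/jwf/AD//5///x//AP/Pdwf/n3+A/899D/8fh8D/3n8P/z/HwP8cPg/OP+fA/5x/D85/4cA/nP+H/P/wAD+d/8f1//+CP9n/4f7//6I/2f/wP///8A/5//wD5//wAHn6HAHn//gAePgAA+Af/hwIfAAH55///gQGAA/vnc/+AAIAP/+f4/8AAwA//9/wBgAHAD//37/wAAcAP//fz+AABwA/7z/B8EAHAD/vP8P8RAMAJ9+f5/5mAcQh3+/7/ib55LD/7/3+DP3m/P7n+/8AAff/YvCL/wcAdz+wcDD/BwALuIAHPH+PgEk/4Ac+Px+AAD/4A78/nxgAP/ADvz/+DAA/uAAIP/hEyD/8AFwD+EDMA=="/>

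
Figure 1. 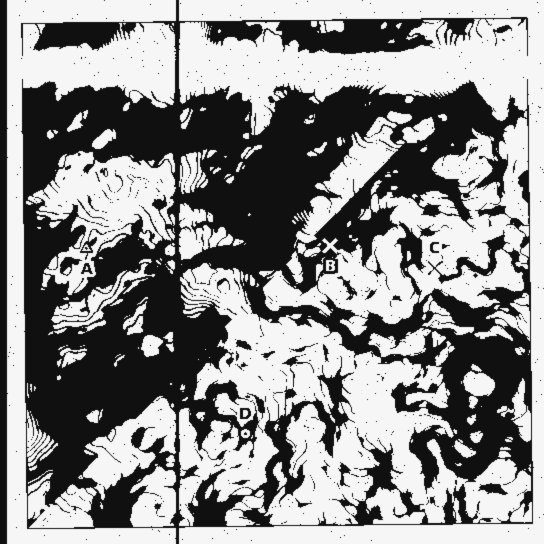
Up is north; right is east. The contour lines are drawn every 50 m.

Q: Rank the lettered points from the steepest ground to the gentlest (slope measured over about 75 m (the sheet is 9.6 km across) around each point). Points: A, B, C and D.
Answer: B D A C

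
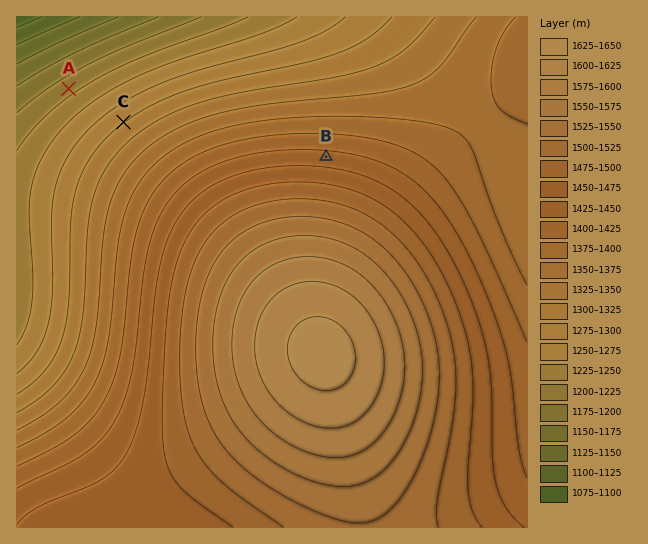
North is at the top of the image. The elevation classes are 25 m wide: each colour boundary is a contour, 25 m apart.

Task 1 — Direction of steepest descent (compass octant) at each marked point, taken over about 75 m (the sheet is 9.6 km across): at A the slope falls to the NW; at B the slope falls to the N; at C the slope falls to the NW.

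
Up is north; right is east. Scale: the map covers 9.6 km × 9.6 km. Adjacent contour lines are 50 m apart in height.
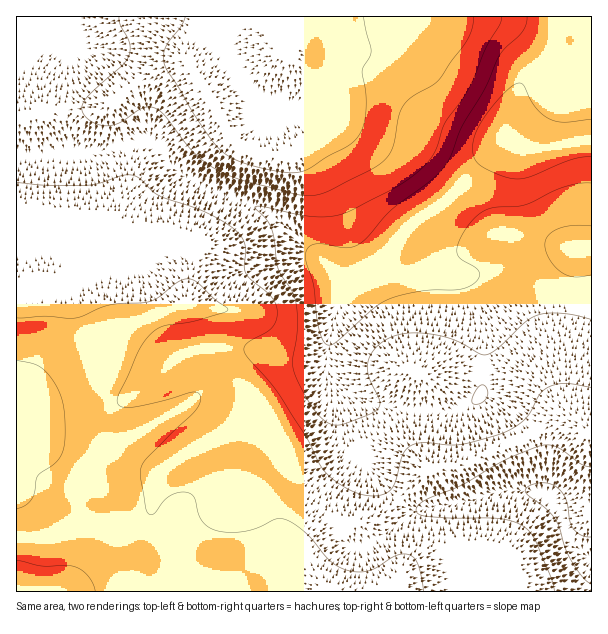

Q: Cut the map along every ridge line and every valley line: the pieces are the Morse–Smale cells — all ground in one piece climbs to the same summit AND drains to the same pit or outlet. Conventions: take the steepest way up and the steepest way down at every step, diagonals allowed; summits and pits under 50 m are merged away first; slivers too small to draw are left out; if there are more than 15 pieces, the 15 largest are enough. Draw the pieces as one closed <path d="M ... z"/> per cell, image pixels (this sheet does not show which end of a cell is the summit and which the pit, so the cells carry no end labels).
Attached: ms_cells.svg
<path d="M591 16l-37 1 0 24-4 22-5 7-14 6-11 11-8 17-4 18 0 15 3 3-7 0-12 10-49 54-32 19-33 39-36 24-5-11-59-57-23-12-34-12-32-14-21-21-13-15-6-4-59 14-24-2-12 4-38 0 1 436 495-1-4-28-7-7-21-9-25 1-39 14-13 10-8 18 1-6-4-9-16-23-14-25-4-3 14-2 14-8 28-31 11-11 6-3 19-1 20-6 39-17 48-24 15 1 18 11 2-1z"/><path d="M554 16l-537 0-1 139 38 1 12-4 24 2 59-14 6 4 13 15 21 21 32 14 34 12 23 12 59 57 5 11 36-24 33-39 32-19 49-54 18-12 0-24 10-27 5-7 20-10 5-7 4-22z"/><path d="M566 421l-18 3-39 21-39 17-20 6-19 1-6 3-39 42-14 8-13 1 17 29 16 23 4 10 7-13 19-13 33-11 25-1 21 9 7 7 3 12 0 13 2 4 78 0 1-158z"/>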